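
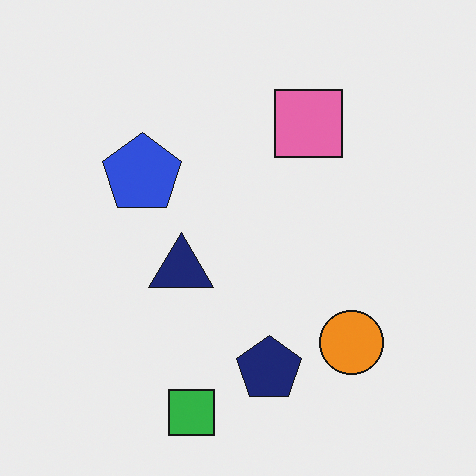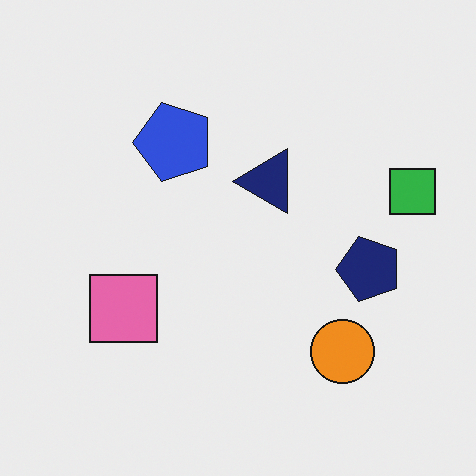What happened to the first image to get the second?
The second image is the first transposed (reflected across the top-left ↔ bottom-right diagonal).

Shapes have swapped their row and column positions — what was in the top-right is now in the bottom-left — a diagonal reflection.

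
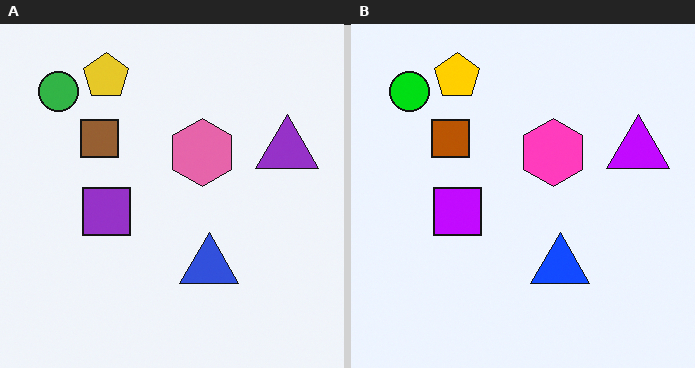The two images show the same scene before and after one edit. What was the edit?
The transformation is: heavily oversaturated.

All colors are more vivid — a global saturation change.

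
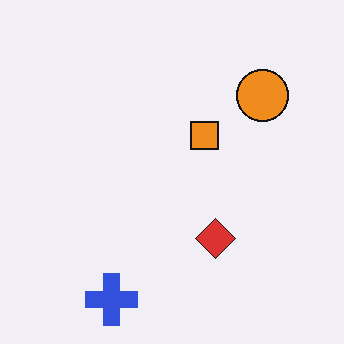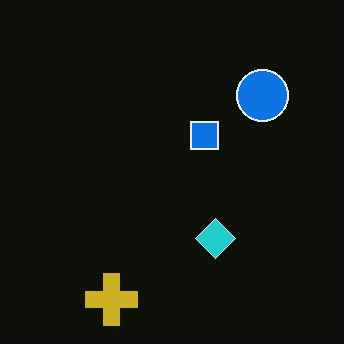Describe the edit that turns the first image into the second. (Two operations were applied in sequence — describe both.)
This is the original image color-inverted (negative), then JPEG-compressed with visible artifacts.

The light background has become dark and every shape's color is its complement — a photographic negative. Blocky 8×8 compression artifacts appear around shape edges and the flat background shows ringing — characteristic JPEG degradation.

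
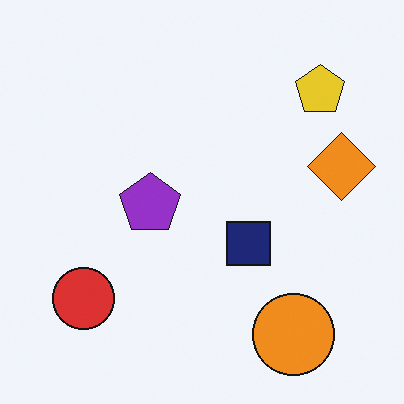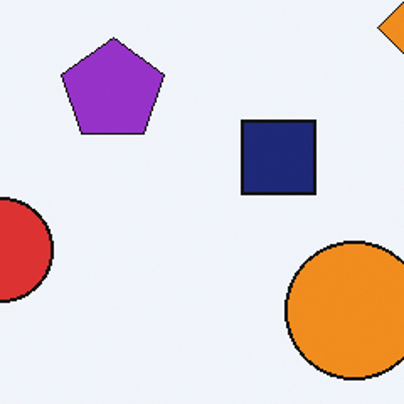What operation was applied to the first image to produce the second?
Cropped to a noticeably smaller region and rescaled.

The visible shapes are larger and the field of view is narrower; shapes near the original edges may be partly or wholly outside the frame — a crop-and-rescale.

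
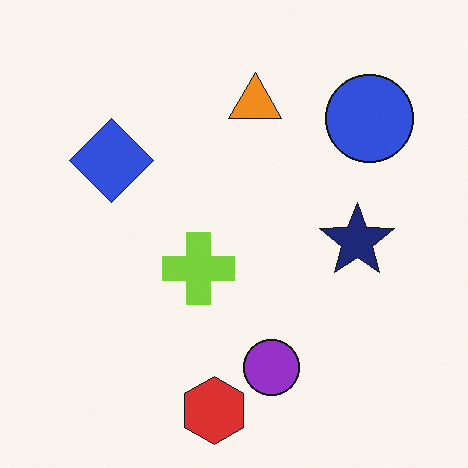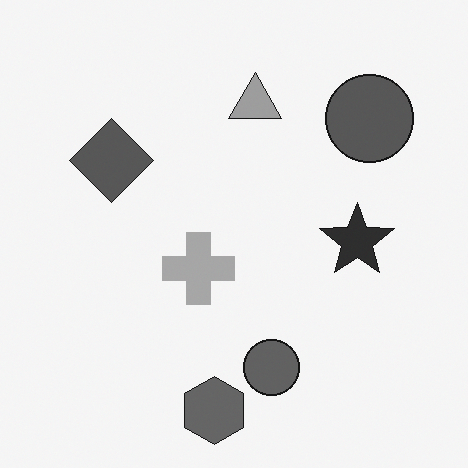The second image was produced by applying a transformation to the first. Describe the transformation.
The image was converted to grayscale.

All color is removed — every shape is now a shade of grey.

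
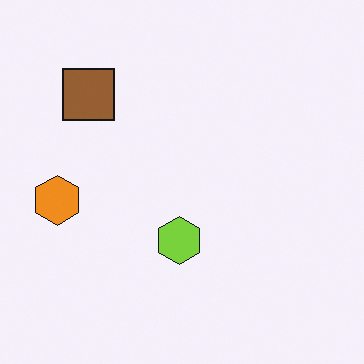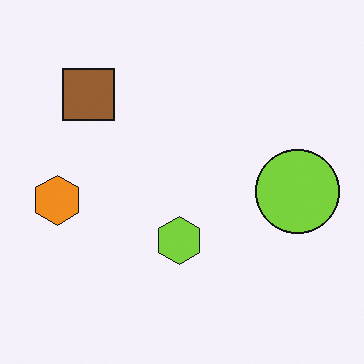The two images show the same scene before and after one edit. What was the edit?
The transformation is: overlaid with an additional lime circle.

A lime circle appears in the second image that is absent from the first.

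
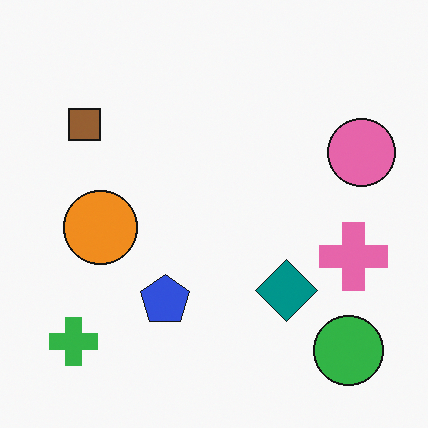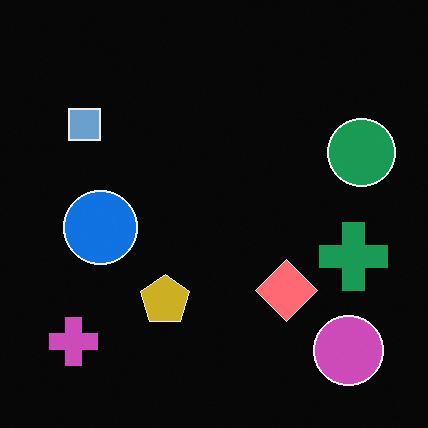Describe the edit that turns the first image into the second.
The image was color-inverted (negative).

The light background has become dark and every shape's color is its complement — a photographic negative.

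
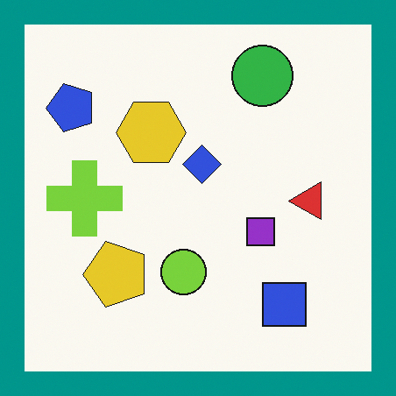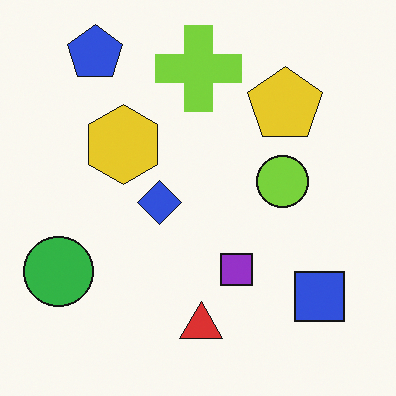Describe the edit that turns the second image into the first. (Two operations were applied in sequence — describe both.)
This is the original image transposed (reflected across the top-left ↔ bottom-right diagonal), then framed with a teal border.

Shapes have swapped their row and column positions — what was in the top-right is now in the bottom-left — a diagonal reflection. A solid teal frame runs around the edge of the first image, with the content slightly shrunk inside it.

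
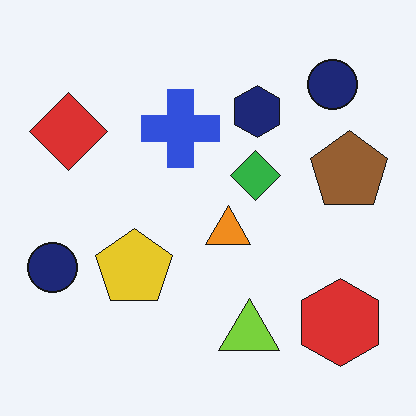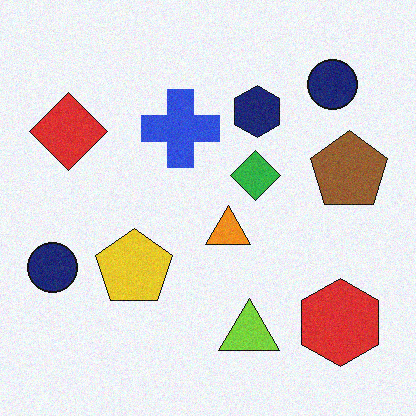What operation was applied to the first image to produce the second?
Degraded with subtle gaussian noise.

Random speckle covers the whole image, including the flat background.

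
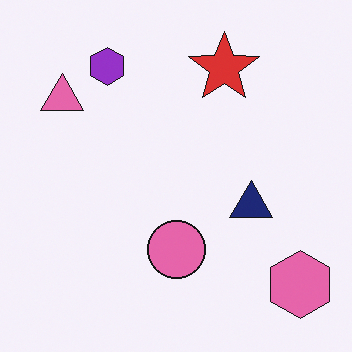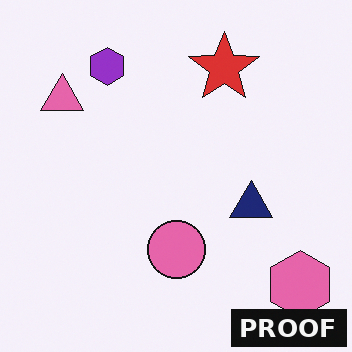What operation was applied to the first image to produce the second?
Watermarked with the text "PROOF" in the lower-right corner.

A dark label reading "PROOF" appears in the lower-right corner.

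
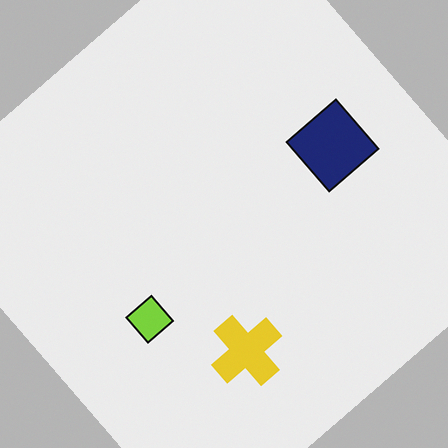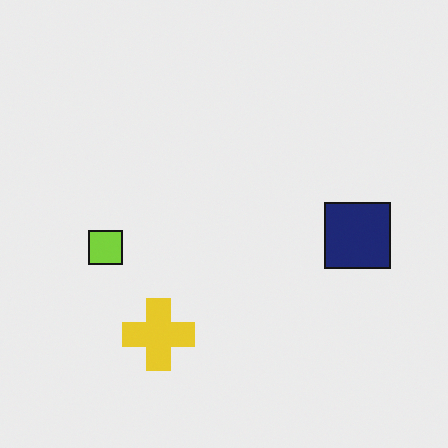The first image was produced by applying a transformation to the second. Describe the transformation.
Rotated counter-clockwise by a large amount — several tens of degrees.

Every shape is tilted by the same angle and the image corners show triangular fill wedges — a whole-image rotation by a non-right angle.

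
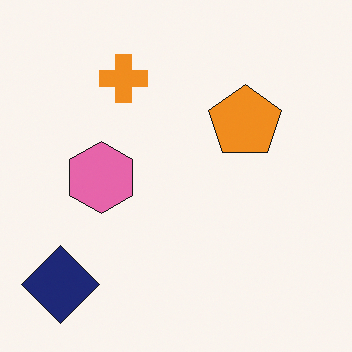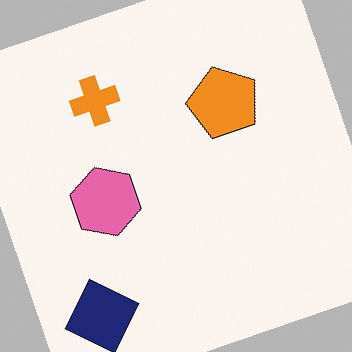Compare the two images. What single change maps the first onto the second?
It was rotated counter-clockwise by a moderate amount.

Every shape is tilted by the same angle and the image corners show triangular fill wedges — a whole-image rotation by a non-right angle.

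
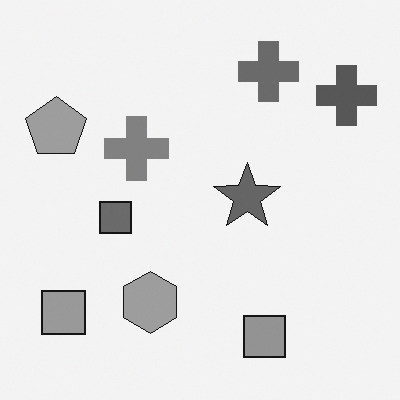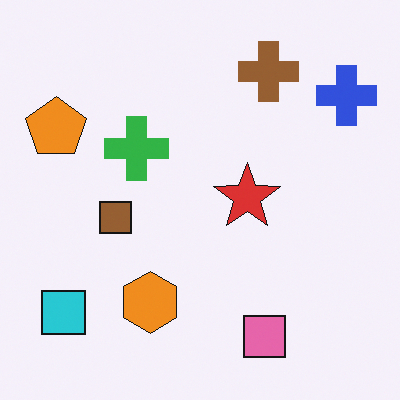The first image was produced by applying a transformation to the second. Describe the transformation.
The first image is the second converted to grayscale.

All color is removed — every shape is now a shade of grey.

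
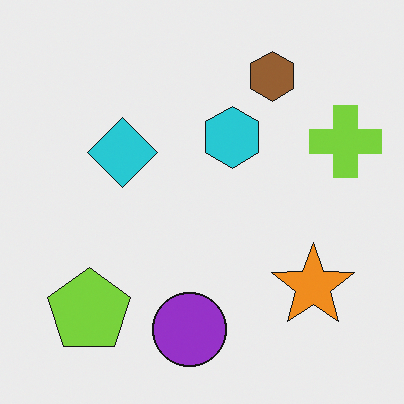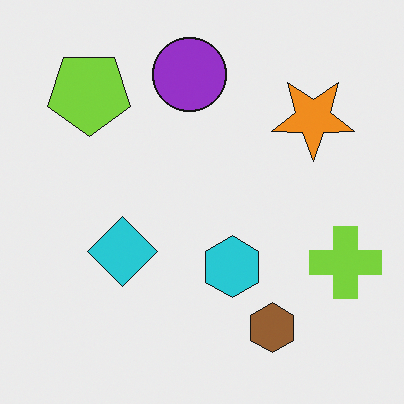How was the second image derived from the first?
It was flipped vertically (top ↔ bottom).

The purple circle is in the bottom of the first image and the top of the second — shapes on opposite sides of the horizontal midline have swapped in a mirror flip.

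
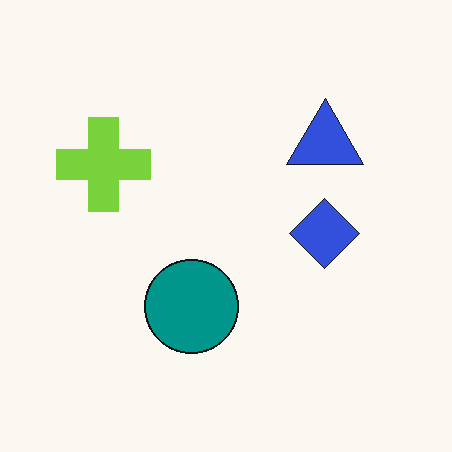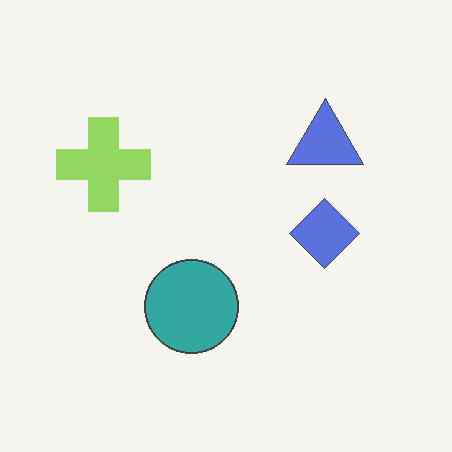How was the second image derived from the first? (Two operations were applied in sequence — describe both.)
The image was given slightly reduced contrast, then JPEG-compressed with visible artifacts.

Tones are pushed toward mid-grey across the whole image — a global contrast change. Blocky 8×8 compression artifacts appear around shape edges and the flat background shows ringing — characteristic JPEG degradation.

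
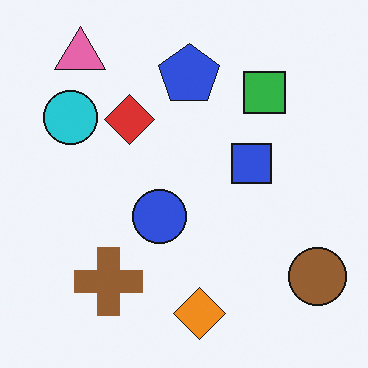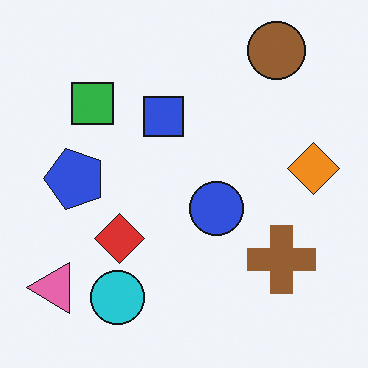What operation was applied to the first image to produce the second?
The image was rotated 90° counter-clockwise.

The pink triangle sits in the top-left of the first image and the bottom-left of the second — consistent with a whole-image 90° counter-clockwise rotation.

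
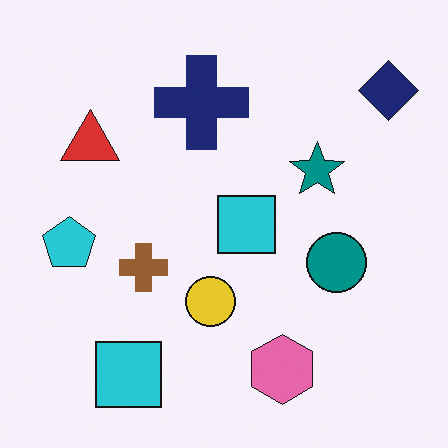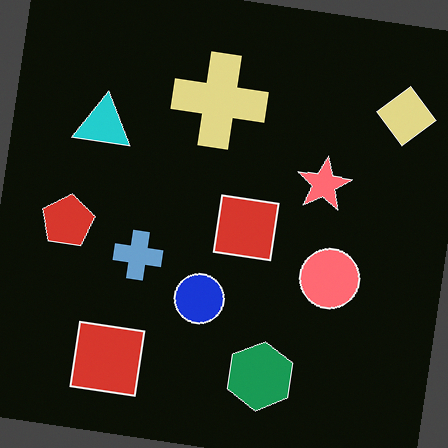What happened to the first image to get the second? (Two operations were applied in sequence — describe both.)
This is the original image color-inverted (negative), then rotated clockwise by a small amount.

The light background has become dark and every shape's color is its complement — a photographic negative. Every shape is tilted by the same angle and the image corners show triangular fill wedges — a whole-image rotation by a non-right angle.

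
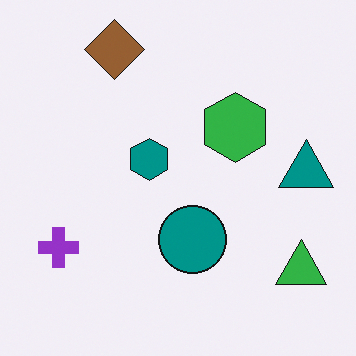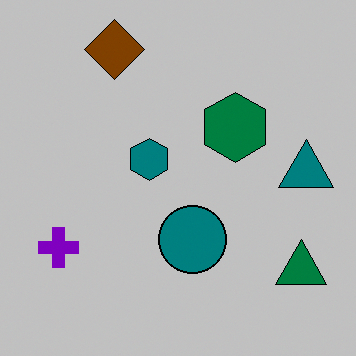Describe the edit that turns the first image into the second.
The second image is the first heavily posterized to just a handful of flat colors.

Each flat color has snapped to a coarser quantized level — most visibly, the near-white background has dropped to a flat grey.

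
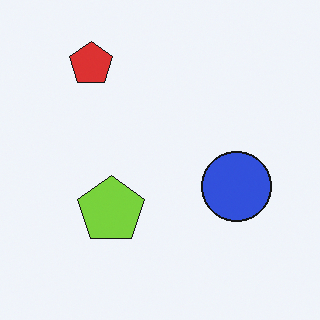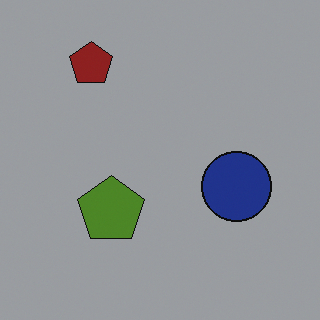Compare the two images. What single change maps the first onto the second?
Noticeably darkened.

Every pixel — background and shapes alike — is uniformly darkened.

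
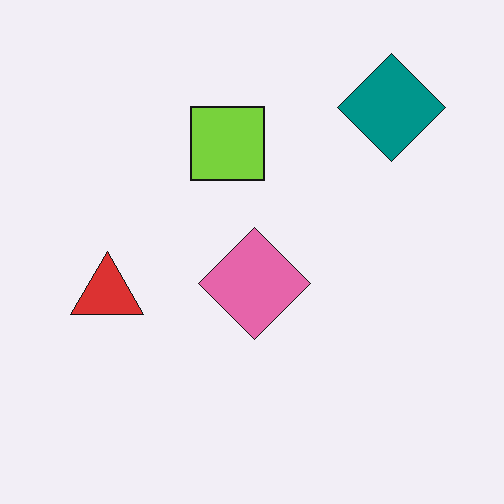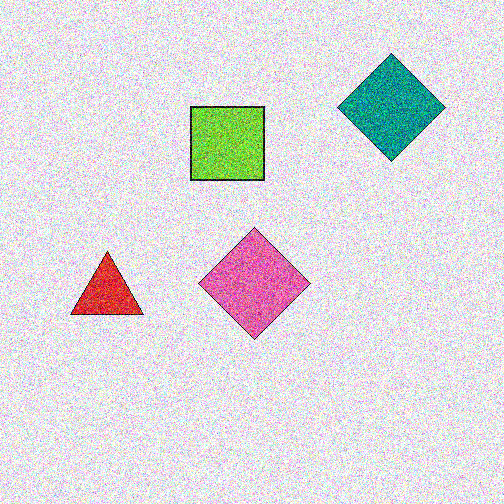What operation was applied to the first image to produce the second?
This is the original image degraded with strong gaussian noise.

Random speckle covers the whole image, including the flat background.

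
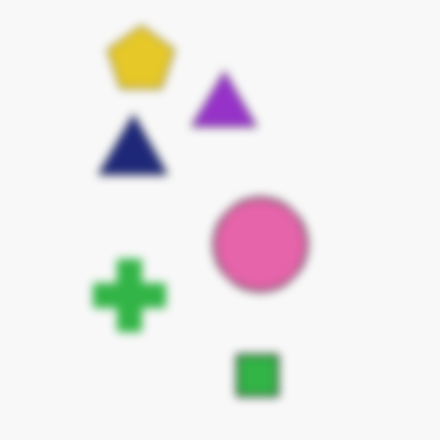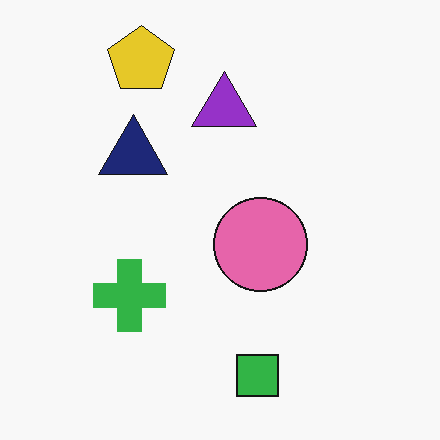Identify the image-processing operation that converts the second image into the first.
The transformation is: noticeably gaussian-blurred.

Shape edges and outlines are uniformly softened across the whole image.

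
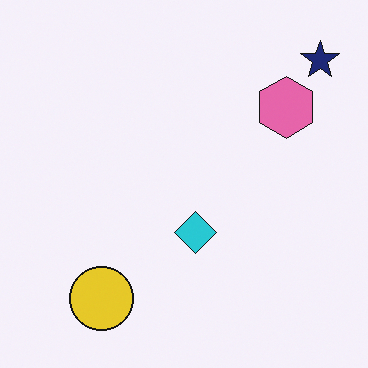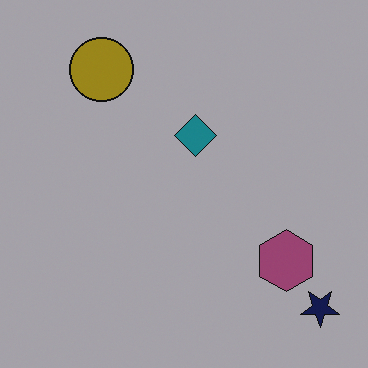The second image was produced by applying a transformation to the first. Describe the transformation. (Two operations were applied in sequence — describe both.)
Flipped vertically (top ↔ bottom), then darkened a lot.

The navy star is in the top-right of the first image and the bottom-right of the second — shapes on opposite sides of the horizontal midline have swapped in a mirror flip. Every pixel — background and shapes alike — is uniformly darkened.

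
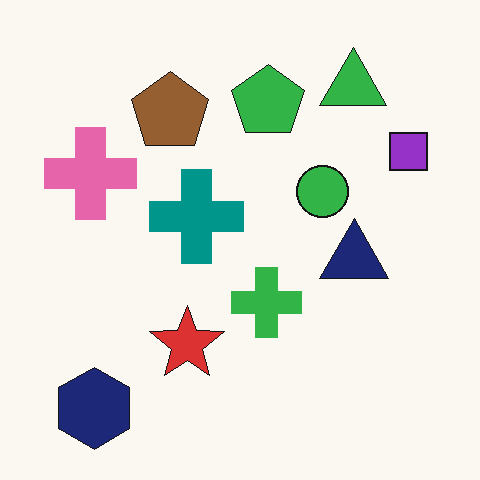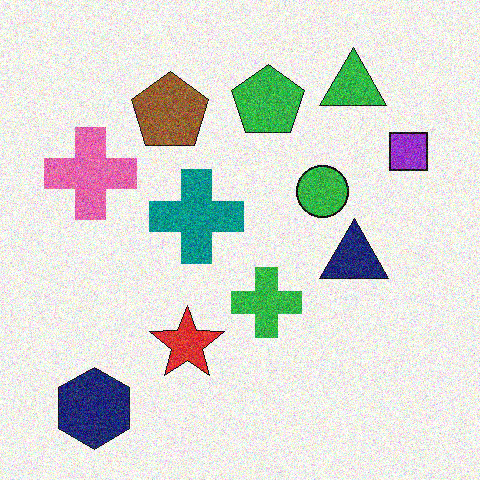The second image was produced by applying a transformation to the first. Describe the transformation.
The second image is the first degraded with moderate additive noise.

Random speckle covers the whole image, including the flat background.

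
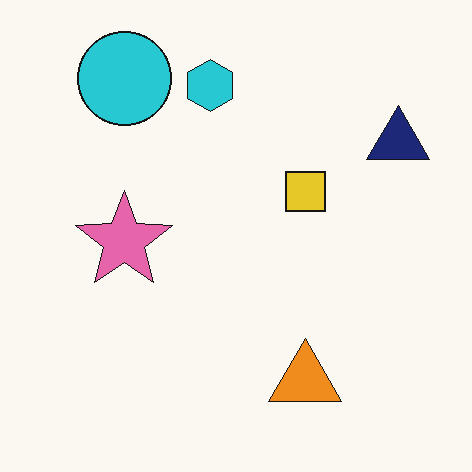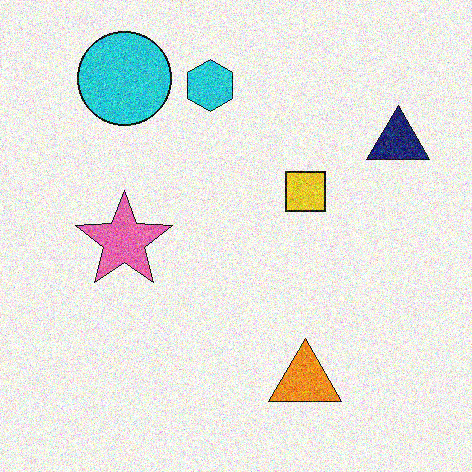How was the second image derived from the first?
The image was degraded with heavy additive noise.

Random speckle covers the whole image, including the flat background.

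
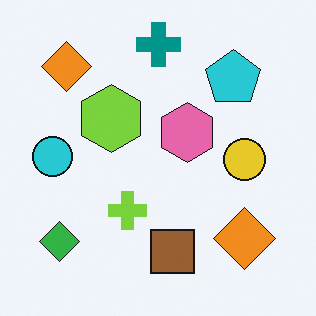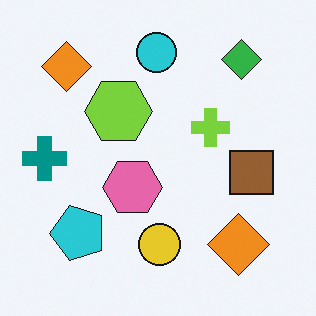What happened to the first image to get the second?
Transposed (reflected across the top-left ↔ bottom-right diagonal).

Shapes have swapped their row and column positions — what was in the top-right is now in the bottom-left — a diagonal reflection.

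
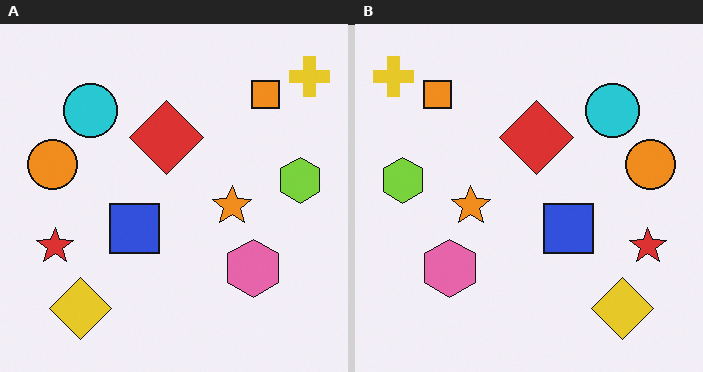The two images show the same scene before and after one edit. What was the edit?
The transformation is: flipped horizontally (left ↔ right).

The yellow cross is in the top-right of the left (A) image and the top-left of the right (B) — shapes on opposite sides of the vertical midline have swapped in a mirror flip.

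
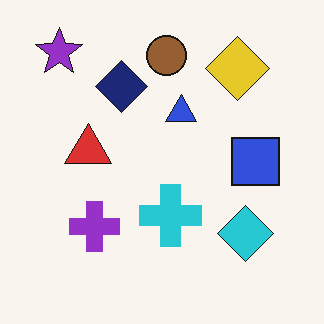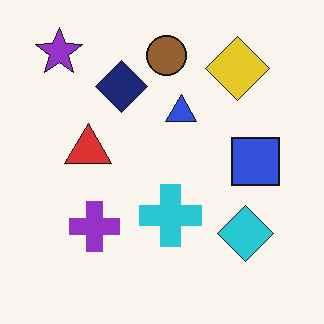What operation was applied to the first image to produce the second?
The image was JPEG-compressed with visible artifacts.

Blocky 8×8 compression artifacts appear around shape edges and the flat background shows ringing — characteristic JPEG degradation.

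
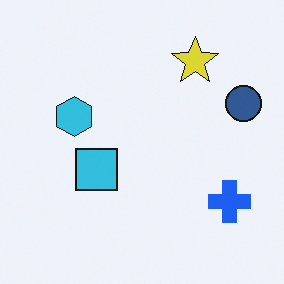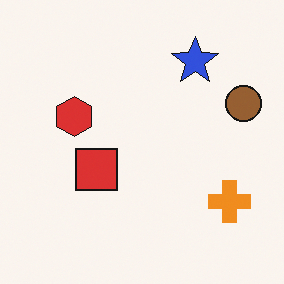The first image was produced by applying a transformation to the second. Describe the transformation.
The image was hue-shifted through roughly half the color wheel.

Every shape's color has rotated by the same amount around the hue wheel — a uniform hue shift.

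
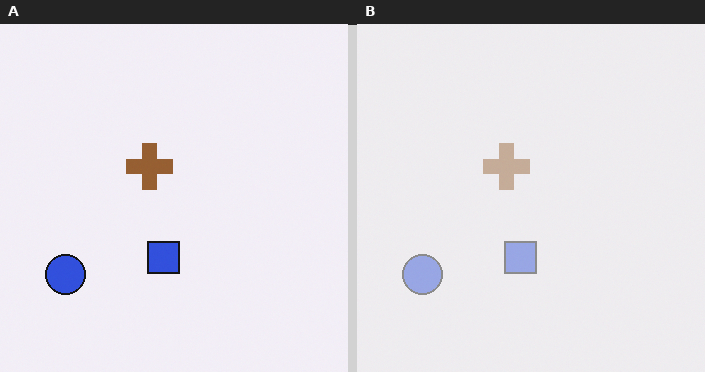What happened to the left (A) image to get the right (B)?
It was washed out (contrast reduced).

Tones are pushed toward mid-grey across the whole image — a global contrast change.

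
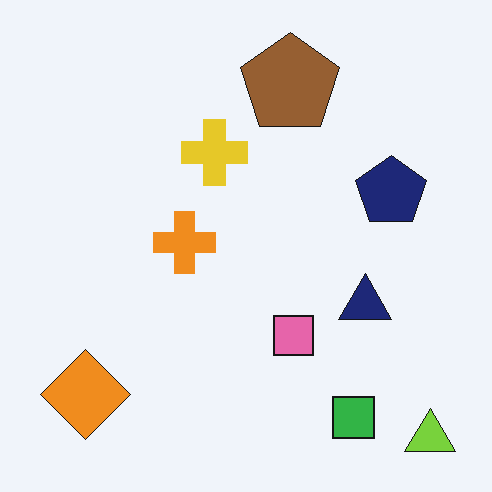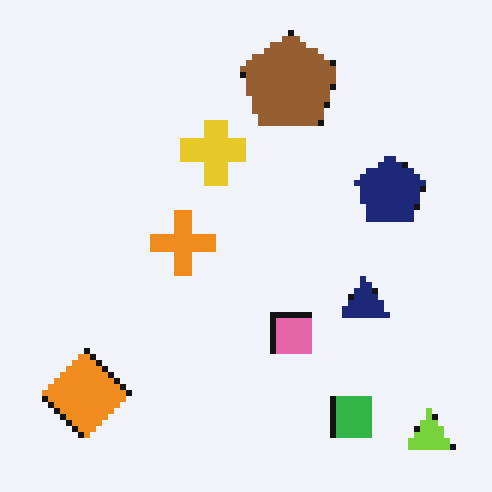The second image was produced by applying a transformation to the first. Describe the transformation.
Moderately pixelated.

Shapes are reduced to large square blocks; fine edges and outlines are lost — a downscale-then-upscale (mosaic) effect.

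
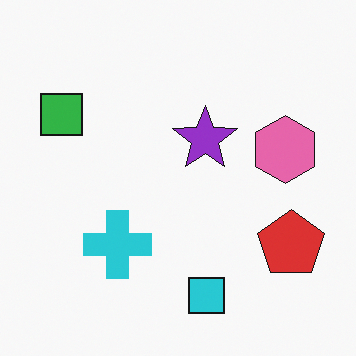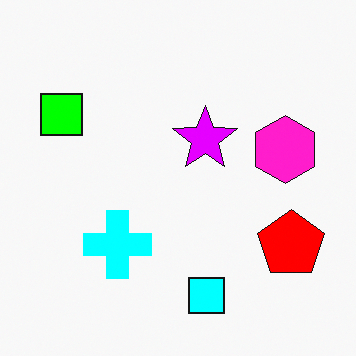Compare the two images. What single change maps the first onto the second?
The image was heavily oversaturated.

All colors are more vivid — a global saturation change.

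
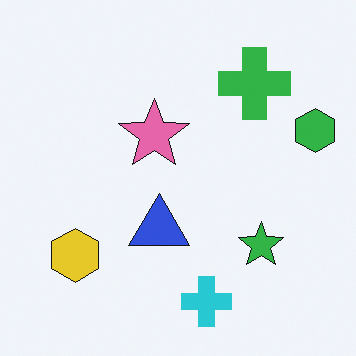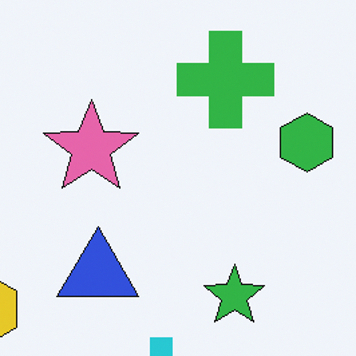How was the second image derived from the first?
This is the original image cropped to a modestly smaller region and rescaled.

The visible shapes are larger and the field of view is narrower; shapes near the original edges may be partly or wholly outside the frame — a crop-and-rescale.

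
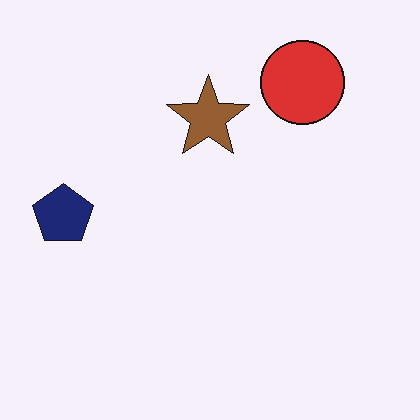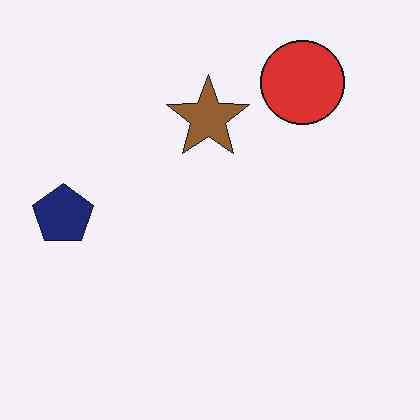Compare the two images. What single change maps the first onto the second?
The transformation is: JPEG-compressed with visible artifacts.

Blocky 8×8 compression artifacts appear around shape edges and the flat background shows ringing — characteristic JPEG degradation.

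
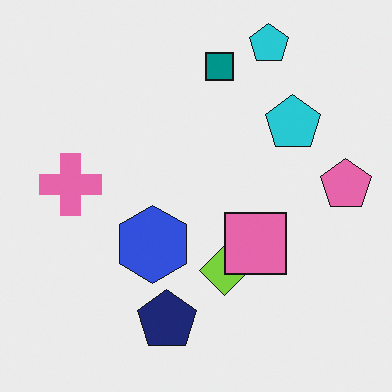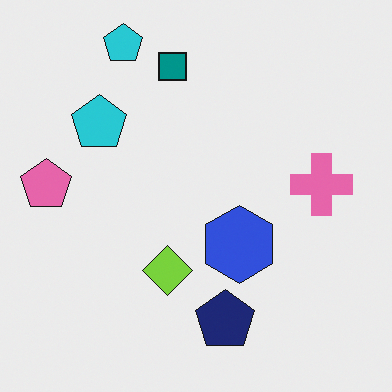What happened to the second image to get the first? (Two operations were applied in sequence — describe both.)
The image was flipped horizontally (left ↔ right), then overlaid with an additional pink square.

The pink pentagon is in the left of the second image and the right of the first — shapes on opposite sides of the vertical midline have swapped in a mirror flip. A pink square appears in the first image that is absent from the second.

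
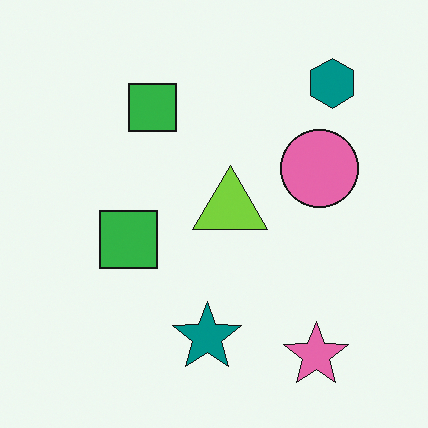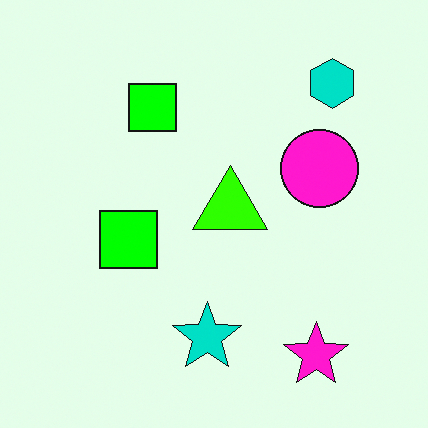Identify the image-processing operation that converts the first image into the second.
Made much more vivid (saturation change).

All colors are more vivid — a global saturation change.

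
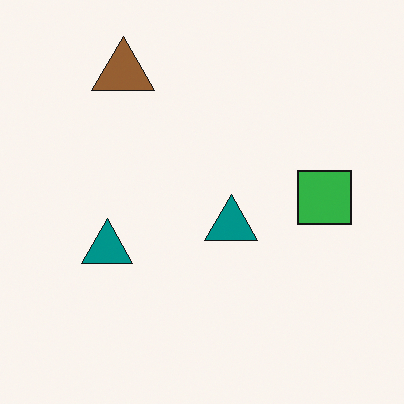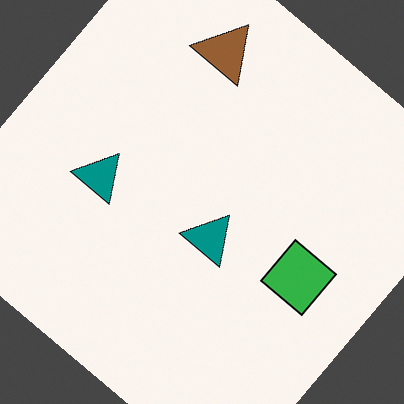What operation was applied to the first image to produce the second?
The image was rotated clockwise by a large amount — several tens of degrees.

Every shape is tilted by the same angle and the image corners show triangular fill wedges — a whole-image rotation by a non-right angle.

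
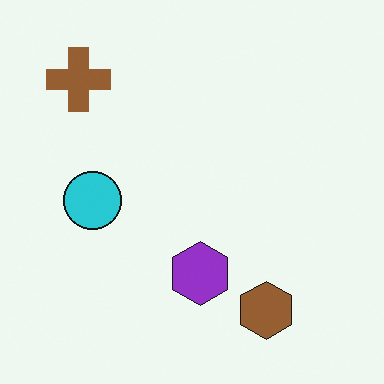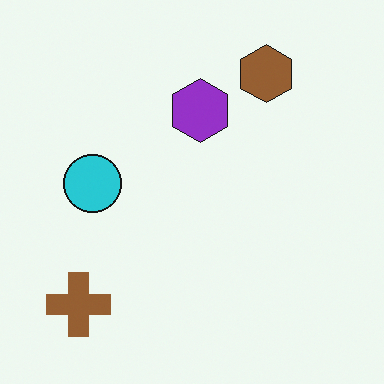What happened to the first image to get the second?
It was flipped vertically (top ↔ bottom).

The brown hexagon is in the bottom-right of the first image and the top-right of the second — shapes on opposite sides of the horizontal midline have swapped in a mirror flip.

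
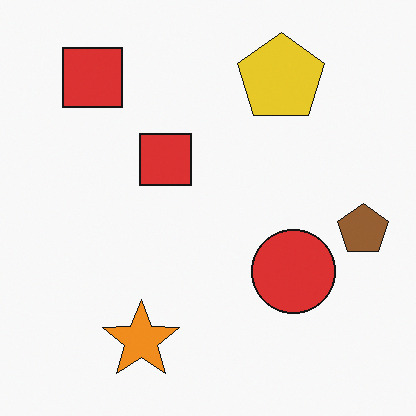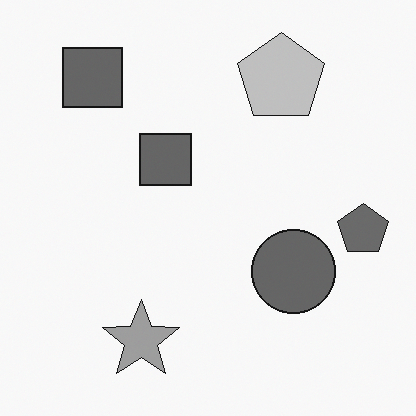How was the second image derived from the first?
Converted to grayscale.

All color is removed — every shape is now a shade of grey.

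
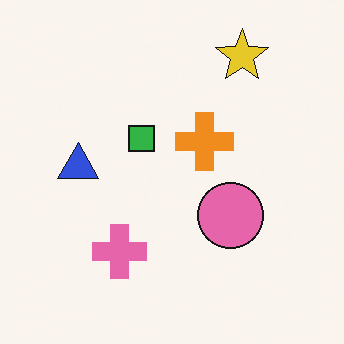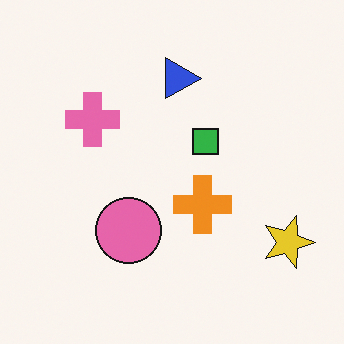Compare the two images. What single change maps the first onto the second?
The second image is the first rotated 90° clockwise.

The yellow star sits in the top-right of the first image and the bottom-right of the second — consistent with a whole-image 90° clockwise rotation.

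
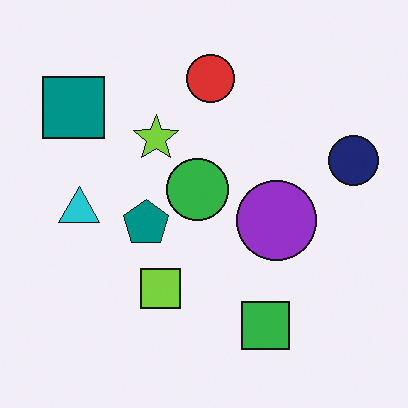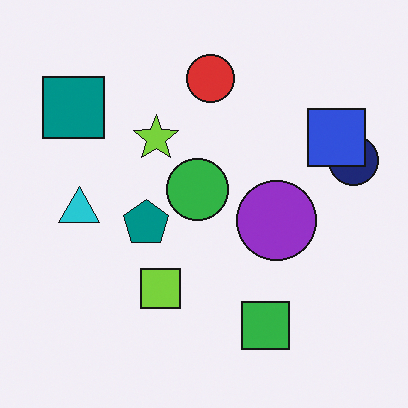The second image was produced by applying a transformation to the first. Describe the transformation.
It was overlaid with an additional blue square.

A blue square appears in the second image that is absent from the first.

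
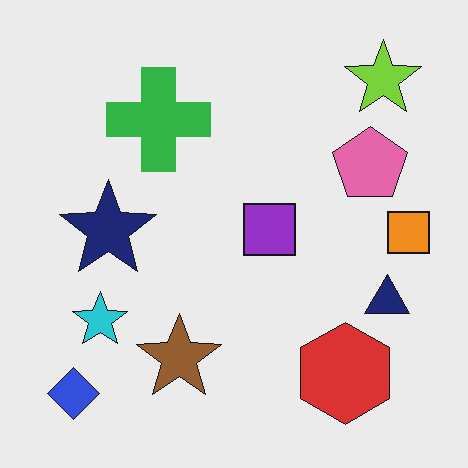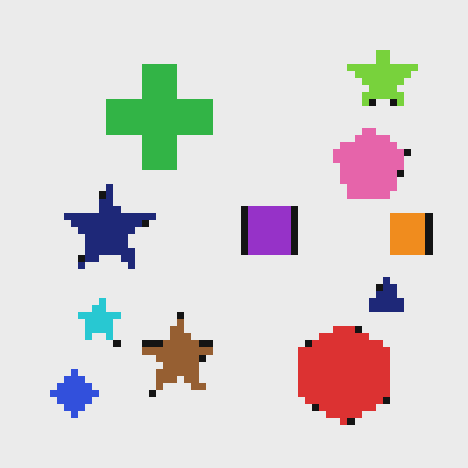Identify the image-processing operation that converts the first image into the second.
The transformation is: pixelated into visible square blocks.

Shapes are reduced to large square blocks; fine edges and outlines are lost — a downscale-then-upscale (mosaic) effect.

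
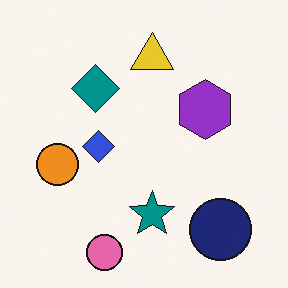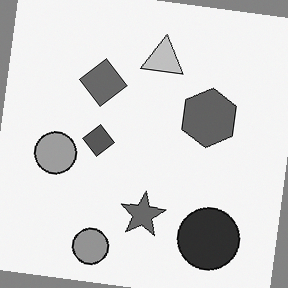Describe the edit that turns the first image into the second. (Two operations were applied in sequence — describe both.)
The image was rotated clockwise by a slight angle, then converted to grayscale.

Every shape is tilted by the same angle and the image corners show triangular fill wedges — a whole-image rotation by a non-right angle. All color is removed — every shape is now a shade of grey.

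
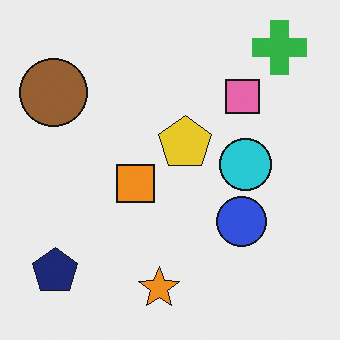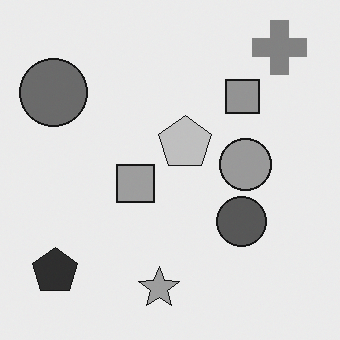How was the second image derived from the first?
The second image is the first converted to grayscale.

All color is removed — every shape is now a shade of grey.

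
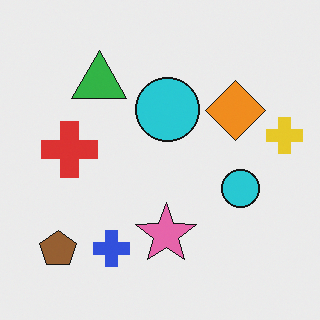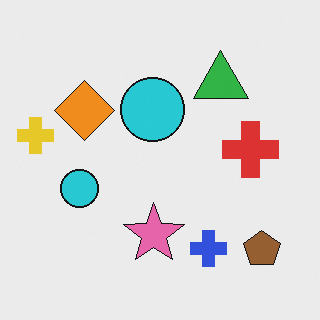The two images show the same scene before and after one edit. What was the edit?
Flipped horizontally (left ↔ right).

The yellow cross is in the right of the first image and the left of the second — shapes on opposite sides of the vertical midline have swapped in a mirror flip.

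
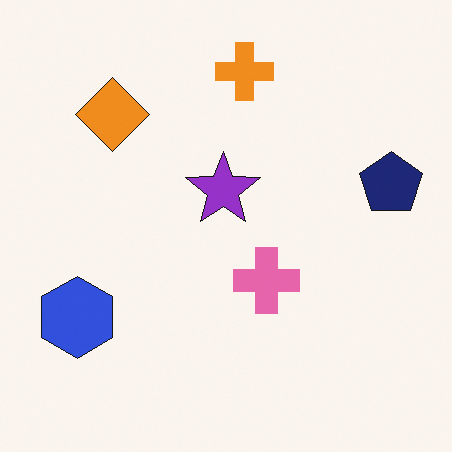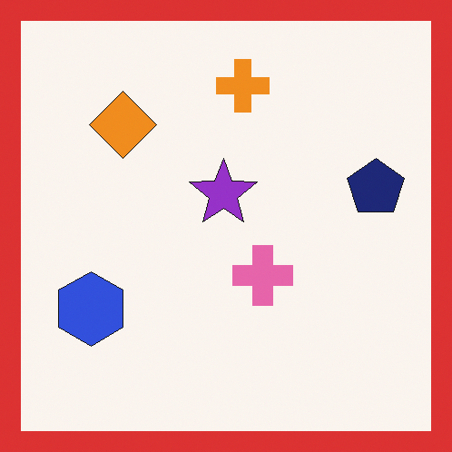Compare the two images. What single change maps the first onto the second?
It was framed with a red border.

A solid red frame runs around the edge of the second image, with the content slightly shrunk inside it.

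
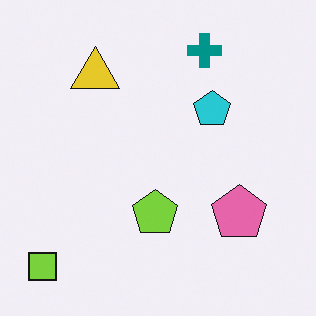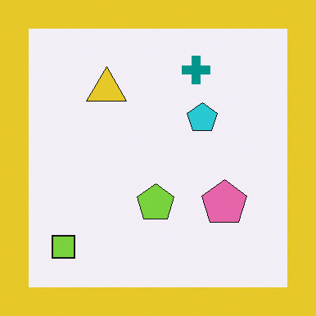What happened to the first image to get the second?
The second image is the first framed with a yellow border.

A solid yellow frame runs around the edge of the second image, with the content slightly shrunk inside it.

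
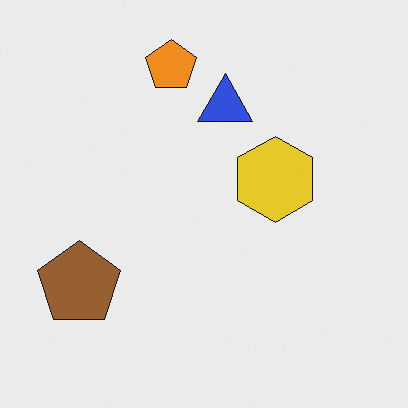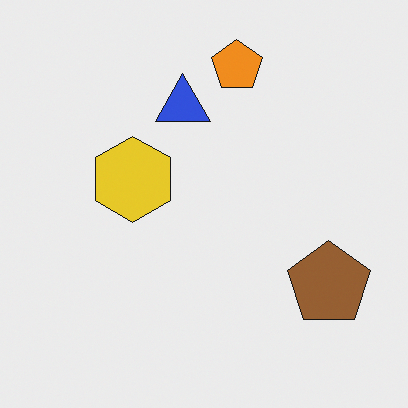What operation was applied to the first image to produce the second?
This is the original image flipped horizontally (left ↔ right).

The brown pentagon is in the bottom-left of the first image and the bottom-right of the second — shapes on opposite sides of the vertical midline have swapped in a mirror flip.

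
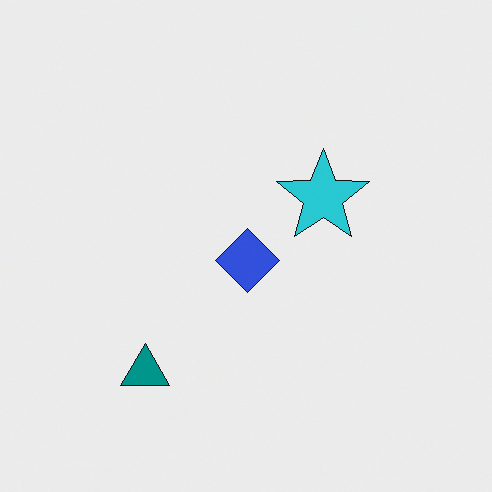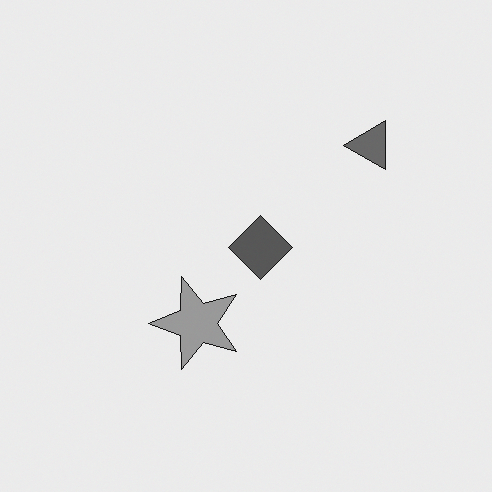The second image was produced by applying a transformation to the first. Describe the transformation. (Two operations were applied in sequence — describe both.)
Transposed (reflected across the top-left ↔ bottom-right diagonal), then converted to grayscale.

Shapes have swapped their row and column positions — what was in the top-right is now in the bottom-left — a diagonal reflection. All color is removed — every shape is now a shade of grey.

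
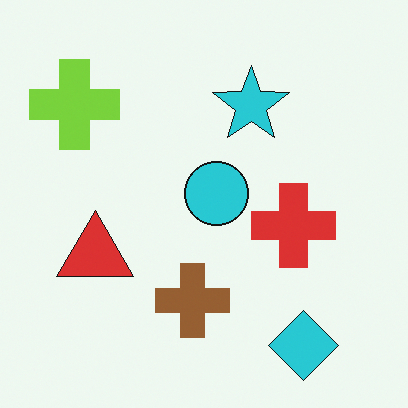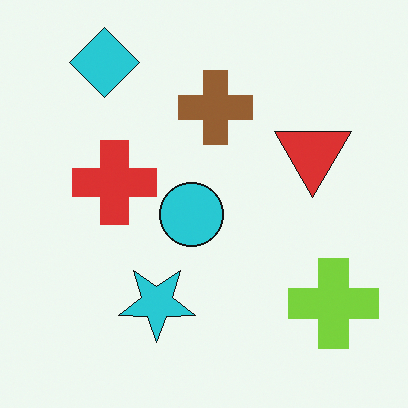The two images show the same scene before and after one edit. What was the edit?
This is the original image rotated 180°.

The cyan diamond sits in the bottom-right of the first image and the top-left of the second — consistent with a whole-image 180° rotation.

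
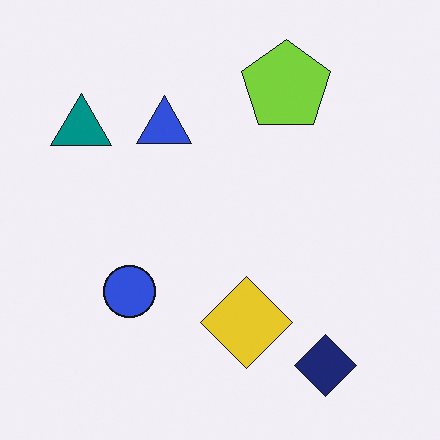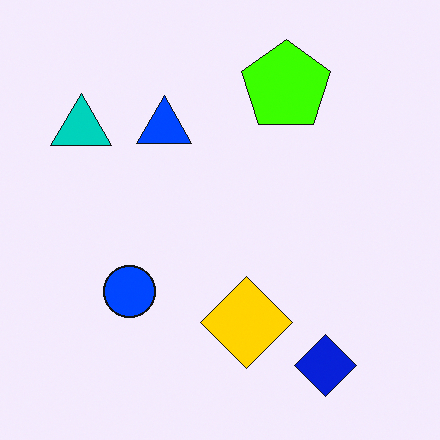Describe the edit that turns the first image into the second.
The transformation is: heavily oversaturated.

All colors are more vivid — a global saturation change.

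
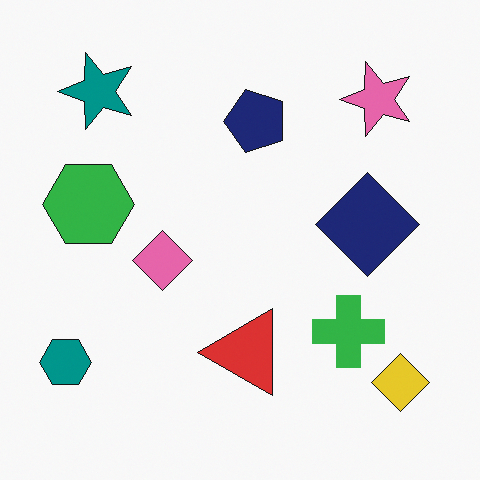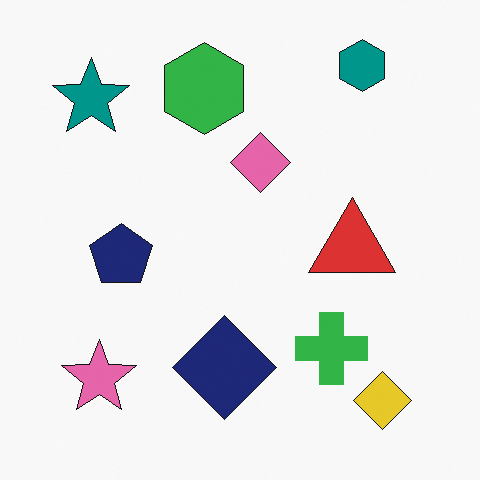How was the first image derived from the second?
The first image is the second transposed (reflected across the top-left ↔ bottom-right diagonal).

Shapes have swapped their row and column positions — what was in the top-right is now in the bottom-left — a diagonal reflection.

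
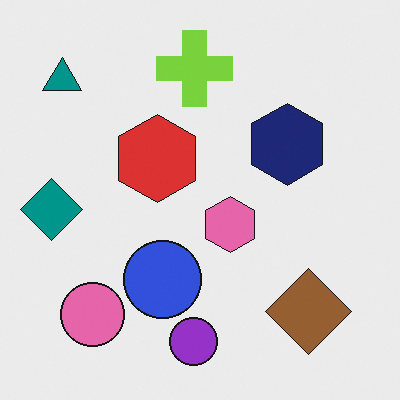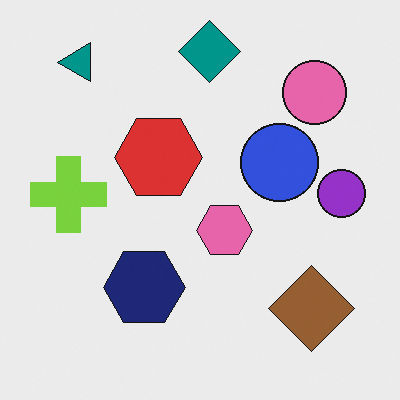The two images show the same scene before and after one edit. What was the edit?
Transposed (reflected across the top-left ↔ bottom-right diagonal).

Shapes have swapped their row and column positions — what was in the top-right is now in the bottom-left — a diagonal reflection.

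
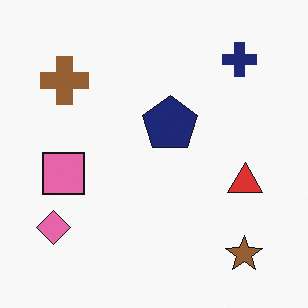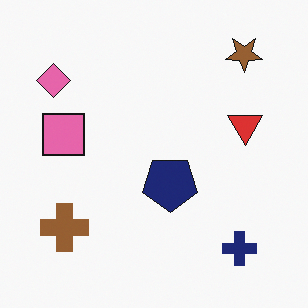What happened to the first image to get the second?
Flipped vertically (top ↔ bottom).

The brown star is in the bottom-right of the first image and the top-right of the second — shapes on opposite sides of the horizontal midline have swapped in a mirror flip.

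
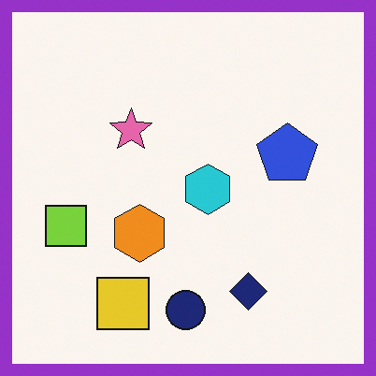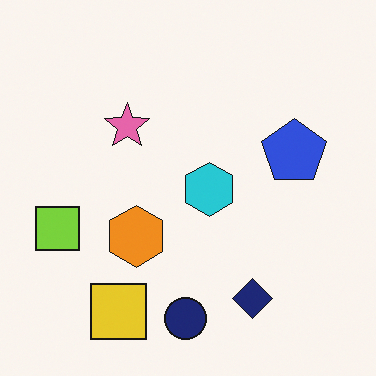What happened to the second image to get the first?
The image was framed with a purple border.

A solid purple frame runs around the edge of the first image, with the content slightly shrunk inside it.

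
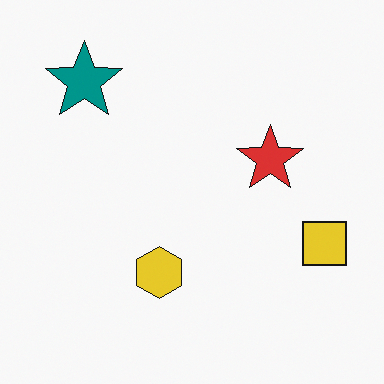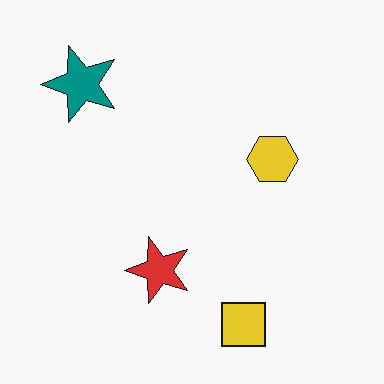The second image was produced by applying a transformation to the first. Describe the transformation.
It was transposed (reflected across the top-left ↔ bottom-right diagonal).

Shapes have swapped their row and column positions — what was in the top-right is now in the bottom-left — a diagonal reflection.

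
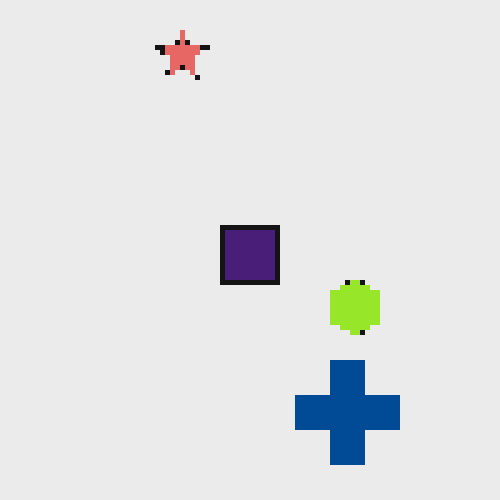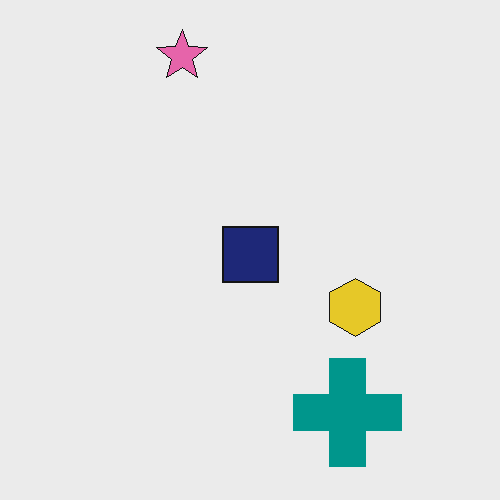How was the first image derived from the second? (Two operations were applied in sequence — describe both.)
The transformation is: hue-shifted by a small amount, then mildly pixelated.

Every shape's color has rotated by the same amount around the hue wheel — a uniform hue shift. Shapes are reduced to large square blocks; fine edges and outlines are lost — a downscale-then-upscale (mosaic) effect.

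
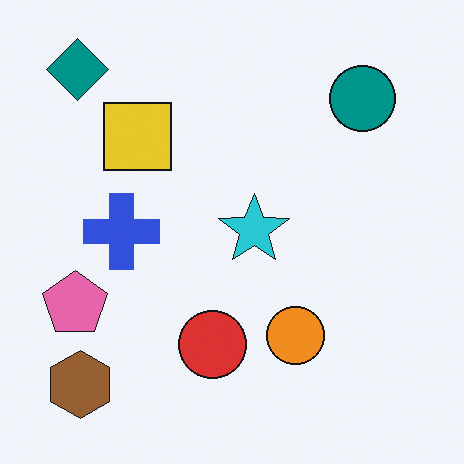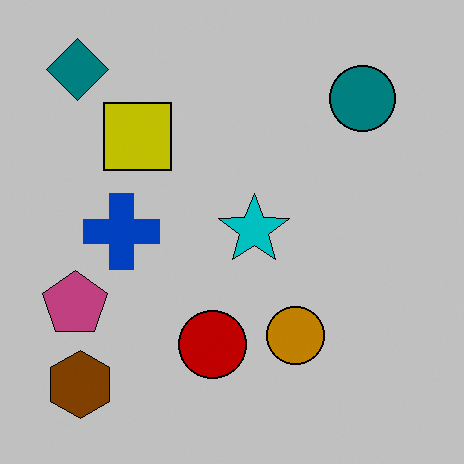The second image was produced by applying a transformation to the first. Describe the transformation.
It was heavily posterized to just a handful of flat colors.

Each flat color has snapped to a coarser quantized level — most visibly, the near-white background has dropped to a flat grey.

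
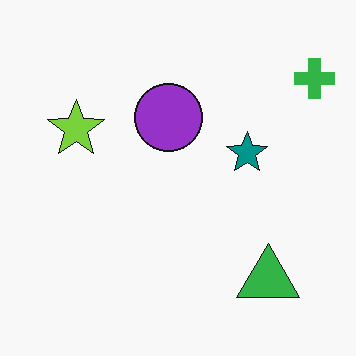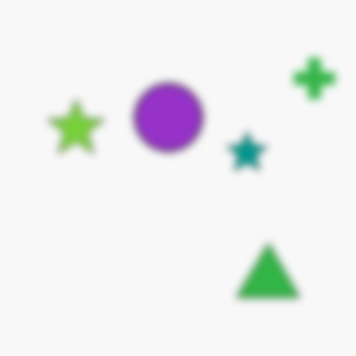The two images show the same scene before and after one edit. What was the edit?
This is the original image moderately blurred.

Shape edges and outlines are uniformly softened across the whole image.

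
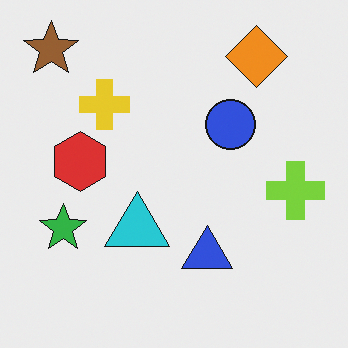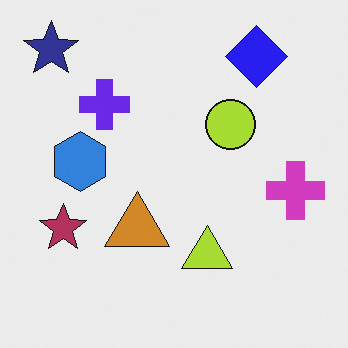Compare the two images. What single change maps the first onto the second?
This is the original image hue-shifted through roughly half the color wheel.

Every shape's color has rotated by the same amount around the hue wheel — a uniform hue shift.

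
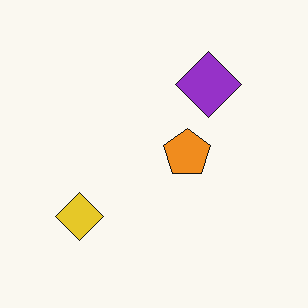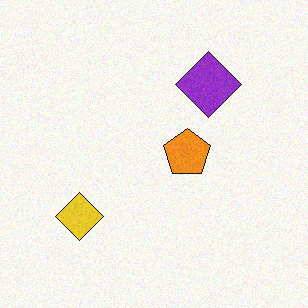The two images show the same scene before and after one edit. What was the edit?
Degraded with a light layer of grain.

Random speckle covers the whole image, including the flat background.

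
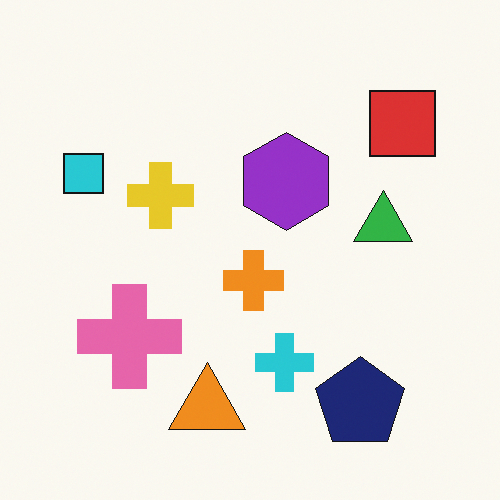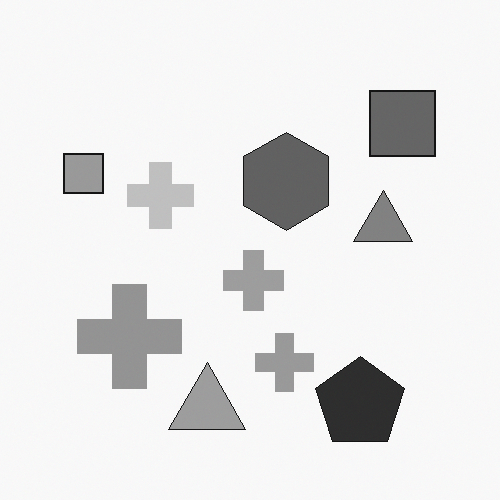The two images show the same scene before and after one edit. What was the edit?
This is the original image converted to grayscale.

All color is removed — every shape is now a shade of grey.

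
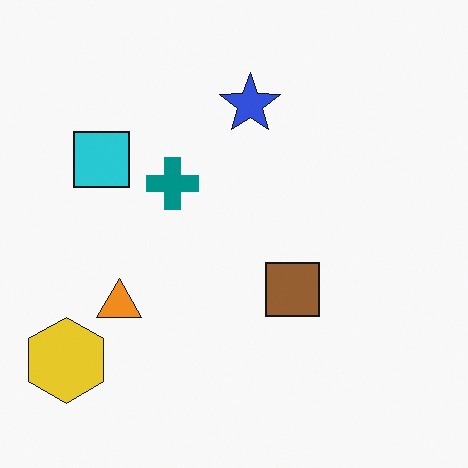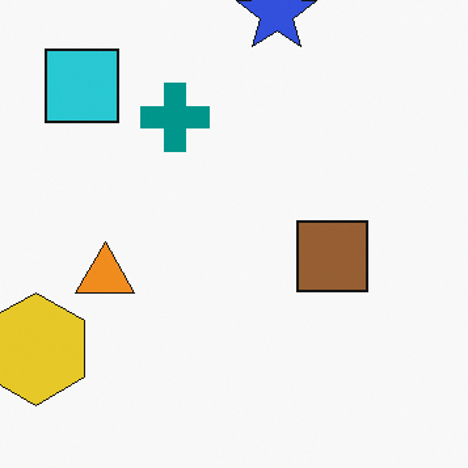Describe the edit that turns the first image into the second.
This is the original image cropped slightly and scaled back up.

The visible shapes are larger and the field of view is narrower; shapes near the original edges may be partly or wholly outside the frame — a crop-and-rescale.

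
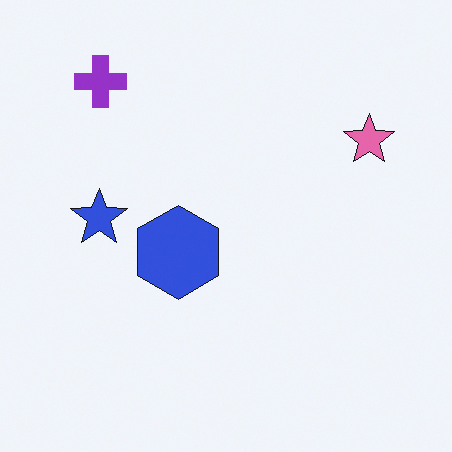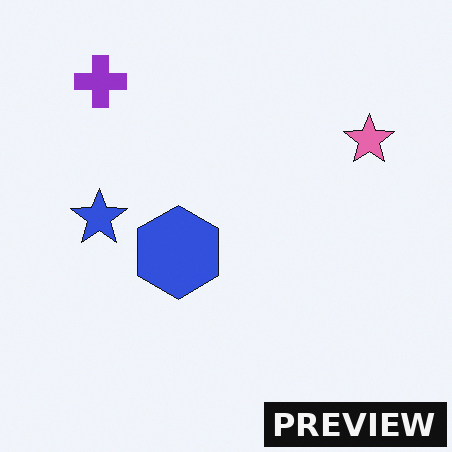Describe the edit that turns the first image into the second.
The image was watermarked with the text "PREVIEW" in the lower-right corner.

A dark label reading "PREVIEW" appears in the lower-right corner.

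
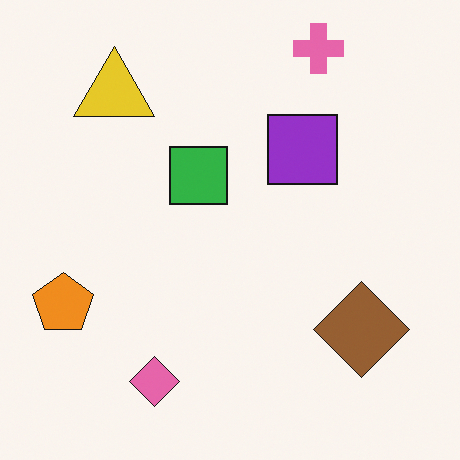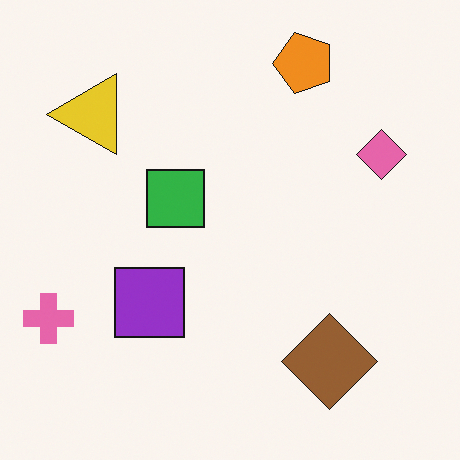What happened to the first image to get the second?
It was transposed (reflected across the top-left ↔ bottom-right diagonal).

Shapes have swapped their row and column positions — what was in the top-right is now in the bottom-left — a diagonal reflection.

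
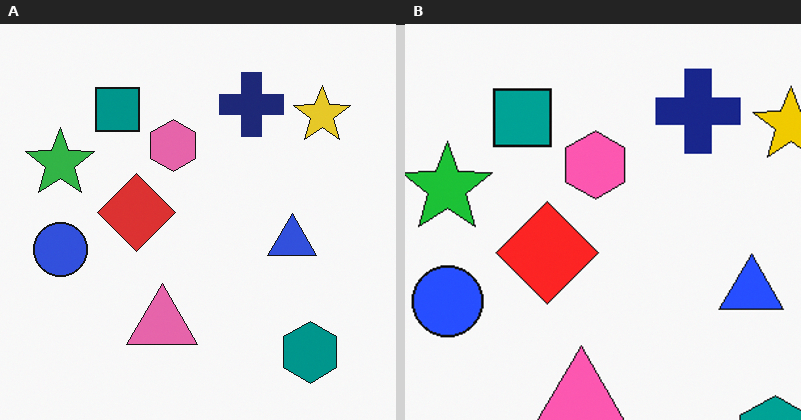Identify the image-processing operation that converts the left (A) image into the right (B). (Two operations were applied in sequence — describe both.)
This is the original image cropped slightly and scaled back up, then slightly oversaturated.

The visible shapes are larger and the field of view is narrower; shapes near the original edges may be partly or wholly outside the frame — a crop-and-rescale. All colors are more vivid — a global saturation change.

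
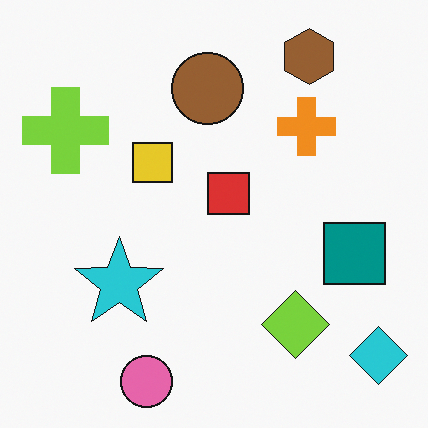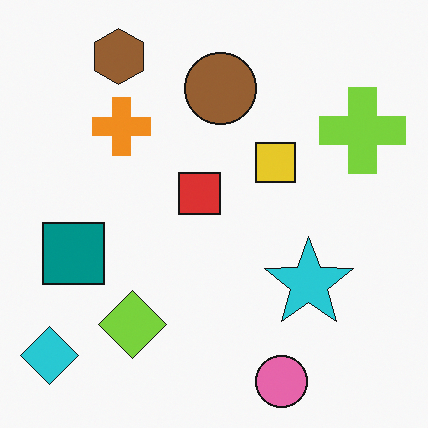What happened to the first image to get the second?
The second image is the first flipped horizontally (left ↔ right).

The cyan diamond is in the bottom-right of the first image and the bottom-left of the second — shapes on opposite sides of the vertical midline have swapped in a mirror flip.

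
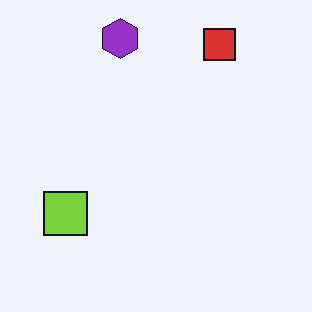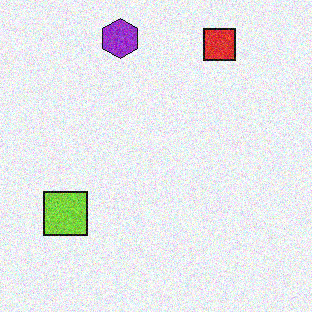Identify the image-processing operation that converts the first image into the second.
It was degraded with visible gaussian noise.

Random speckle covers the whole image, including the flat background.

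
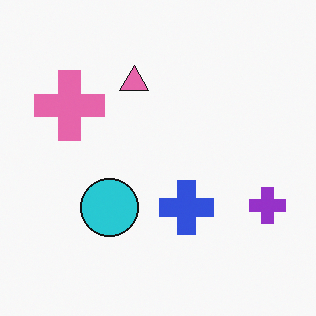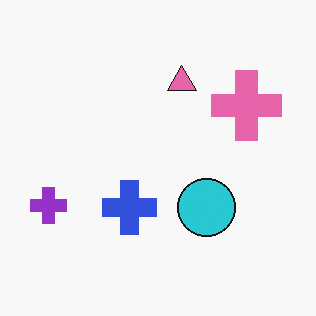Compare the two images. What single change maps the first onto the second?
The second image is the first flipped horizontally (left ↔ right).

The purple cross is in the right of the first image and the left of the second — shapes on opposite sides of the vertical midline have swapped in a mirror flip.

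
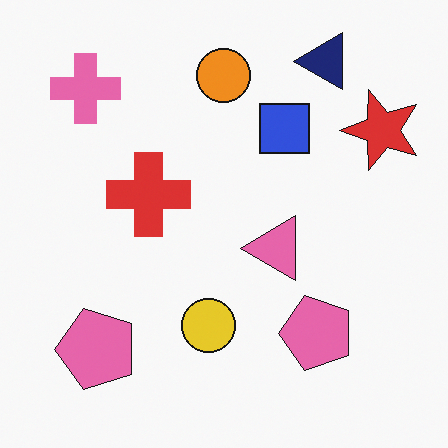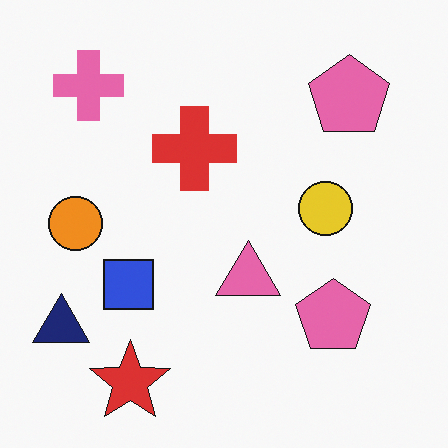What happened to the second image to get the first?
Transposed (reflected across the top-left ↔ bottom-right diagonal).

Shapes have swapped their row and column positions — what was in the top-right is now in the bottom-left — a diagonal reflection.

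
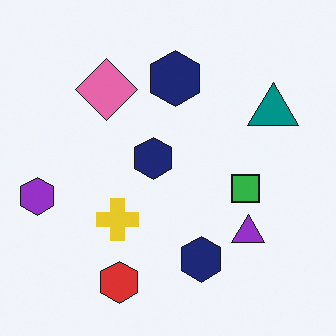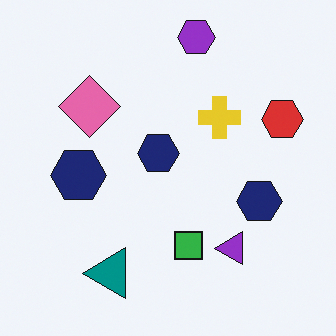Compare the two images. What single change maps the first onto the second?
Transposed (reflected across the top-left ↔ bottom-right diagonal).

Shapes have swapped their row and column positions — what was in the top-right is now in the bottom-left — a diagonal reflection.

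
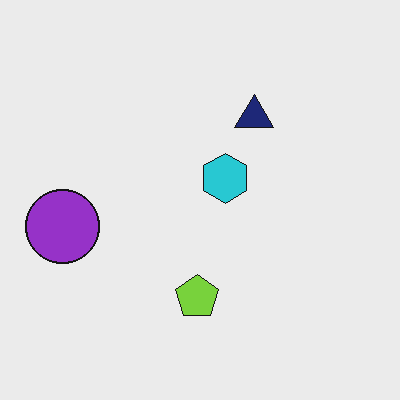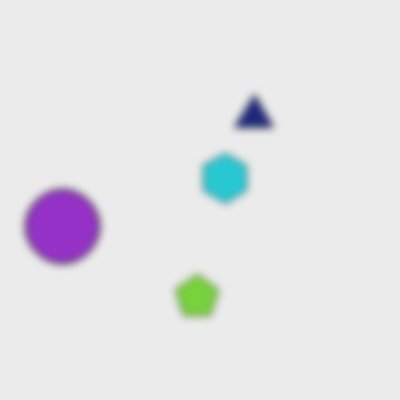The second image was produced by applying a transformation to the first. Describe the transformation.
The image was moderately blurred.

Shape edges and outlines are uniformly softened across the whole image.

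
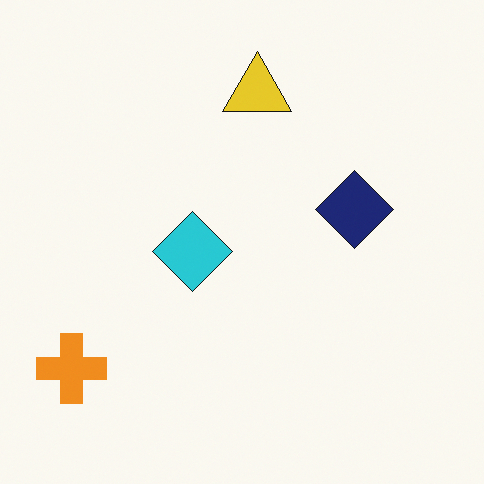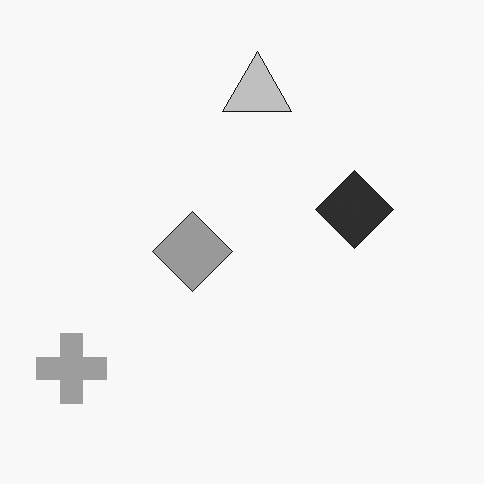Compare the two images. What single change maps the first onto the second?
The transformation is: converted to grayscale.

All color is removed — every shape is now a shade of grey.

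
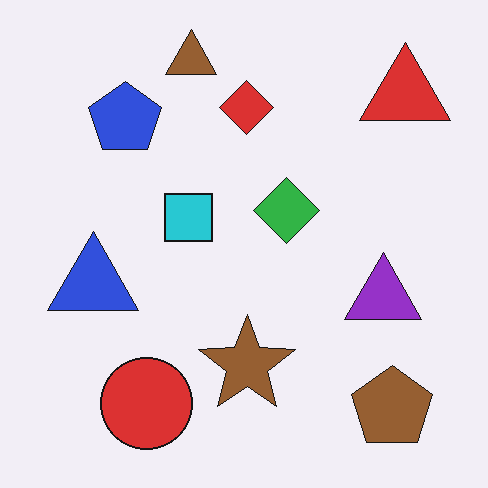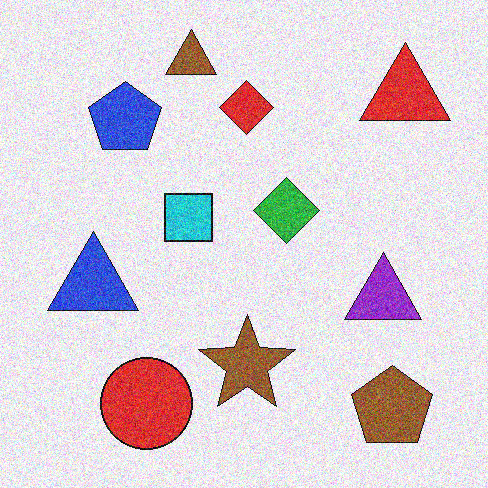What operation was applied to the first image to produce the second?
It was degraded with strong gaussian noise.

Random speckle covers the whole image, including the flat background.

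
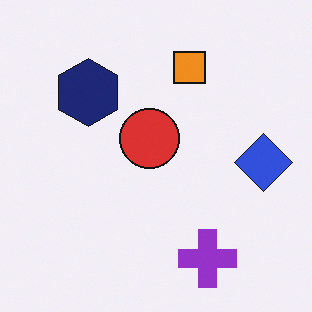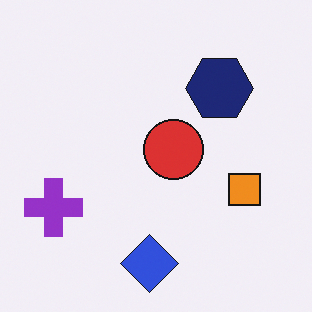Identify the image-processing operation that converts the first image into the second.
The second image is the first rotated 90° clockwise.

The purple cross sits in the bottom of the first image and the left of the second — consistent with a whole-image 90° clockwise rotation.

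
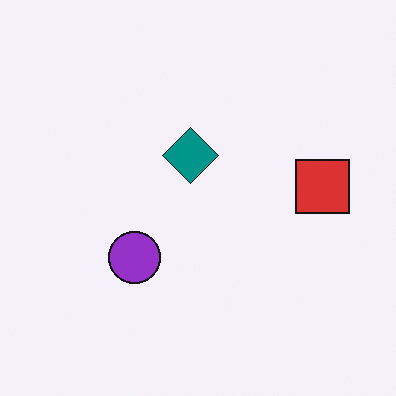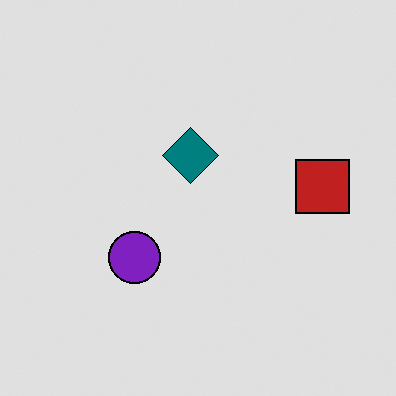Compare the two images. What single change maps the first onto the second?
The image was moderately posterized.

Each flat color has snapped to a coarser quantized level — most visibly, the near-white background has dropped to a flat grey.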